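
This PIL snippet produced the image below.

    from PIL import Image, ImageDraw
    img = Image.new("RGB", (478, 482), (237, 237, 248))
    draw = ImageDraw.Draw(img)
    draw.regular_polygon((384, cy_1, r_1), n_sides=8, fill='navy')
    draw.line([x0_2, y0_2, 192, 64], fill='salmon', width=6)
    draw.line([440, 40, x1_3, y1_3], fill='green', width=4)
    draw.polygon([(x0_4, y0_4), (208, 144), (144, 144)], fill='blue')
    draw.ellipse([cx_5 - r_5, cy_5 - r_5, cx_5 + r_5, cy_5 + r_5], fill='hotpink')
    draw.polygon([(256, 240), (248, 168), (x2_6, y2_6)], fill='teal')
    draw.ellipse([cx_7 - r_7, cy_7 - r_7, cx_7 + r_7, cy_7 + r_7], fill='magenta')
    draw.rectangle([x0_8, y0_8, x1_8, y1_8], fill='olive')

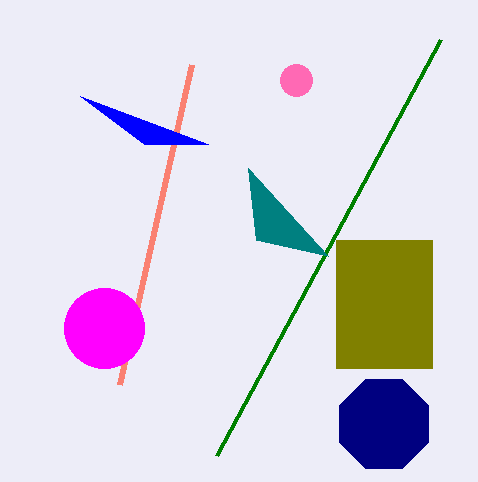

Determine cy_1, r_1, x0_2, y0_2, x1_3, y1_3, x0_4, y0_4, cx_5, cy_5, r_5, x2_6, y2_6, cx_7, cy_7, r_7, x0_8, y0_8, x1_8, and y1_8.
cy_1 = 424
r_1 = 48
x0_2 = 120
y0_2 = 384
x1_3 = 216
y1_3 = 456
x0_4 = 80
y0_4 = 96
cx_5 = 296
cy_5 = 80
r_5 = 16
x2_6 = 328
y2_6 = 256
cx_7 = 104
cy_7 = 328
r_7 = 40
x0_8 = 336
y0_8 = 240
x1_8 = 432
y1_8 = 368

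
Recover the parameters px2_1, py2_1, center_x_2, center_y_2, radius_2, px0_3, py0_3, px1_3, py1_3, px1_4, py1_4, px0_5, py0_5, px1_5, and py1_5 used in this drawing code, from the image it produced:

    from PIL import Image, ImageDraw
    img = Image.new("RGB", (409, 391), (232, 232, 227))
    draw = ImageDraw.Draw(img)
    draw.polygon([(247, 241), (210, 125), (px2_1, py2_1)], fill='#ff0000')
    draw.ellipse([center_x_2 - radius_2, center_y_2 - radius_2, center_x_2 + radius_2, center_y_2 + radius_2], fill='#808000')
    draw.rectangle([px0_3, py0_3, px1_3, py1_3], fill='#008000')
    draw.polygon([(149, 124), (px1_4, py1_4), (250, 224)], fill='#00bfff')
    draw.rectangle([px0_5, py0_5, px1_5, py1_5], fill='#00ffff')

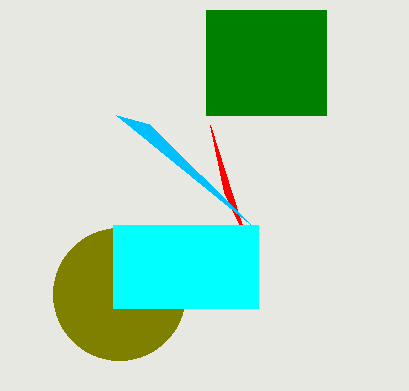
px2_1 = 224, py2_1 = 192, center_x_2 = 119, center_y_2 = 294, radius_2 = 66, px0_3 = 206, py0_3 = 10, px1_3 = 326, py1_3 = 115, px1_4 = 116, py1_4 = 115, px0_5 = 113, py0_5 = 225, px1_5 = 258, py1_5 = 308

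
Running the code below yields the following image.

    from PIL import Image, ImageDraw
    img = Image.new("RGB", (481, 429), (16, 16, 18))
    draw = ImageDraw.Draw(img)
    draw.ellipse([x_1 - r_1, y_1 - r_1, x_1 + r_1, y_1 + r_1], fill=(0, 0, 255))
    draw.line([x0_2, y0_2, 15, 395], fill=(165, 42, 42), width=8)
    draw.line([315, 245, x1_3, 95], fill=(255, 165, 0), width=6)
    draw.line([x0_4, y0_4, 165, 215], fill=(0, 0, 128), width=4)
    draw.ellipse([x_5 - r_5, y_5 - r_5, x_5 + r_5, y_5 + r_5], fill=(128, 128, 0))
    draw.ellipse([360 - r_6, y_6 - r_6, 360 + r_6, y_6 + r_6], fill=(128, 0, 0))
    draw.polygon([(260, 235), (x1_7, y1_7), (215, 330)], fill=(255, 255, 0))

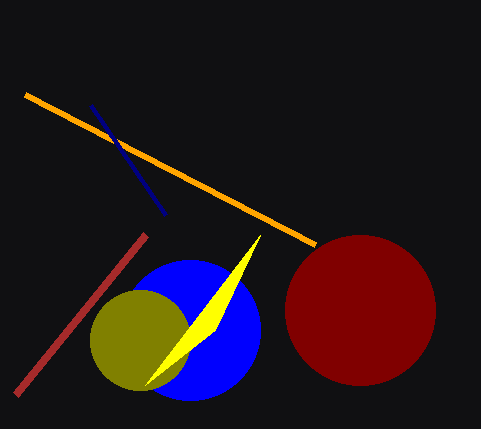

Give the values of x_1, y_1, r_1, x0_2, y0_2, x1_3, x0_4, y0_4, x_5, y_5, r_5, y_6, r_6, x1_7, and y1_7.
x_1 = 190; y_1 = 330; r_1 = 70; x0_2 = 145; y0_2 = 235; x1_3 = 25; x0_4 = 90; y0_4 = 105; x_5 = 140; y_5 = 340; r_5 = 50; y_6 = 310; r_6 = 75; x1_7 = 145; y1_7 = 385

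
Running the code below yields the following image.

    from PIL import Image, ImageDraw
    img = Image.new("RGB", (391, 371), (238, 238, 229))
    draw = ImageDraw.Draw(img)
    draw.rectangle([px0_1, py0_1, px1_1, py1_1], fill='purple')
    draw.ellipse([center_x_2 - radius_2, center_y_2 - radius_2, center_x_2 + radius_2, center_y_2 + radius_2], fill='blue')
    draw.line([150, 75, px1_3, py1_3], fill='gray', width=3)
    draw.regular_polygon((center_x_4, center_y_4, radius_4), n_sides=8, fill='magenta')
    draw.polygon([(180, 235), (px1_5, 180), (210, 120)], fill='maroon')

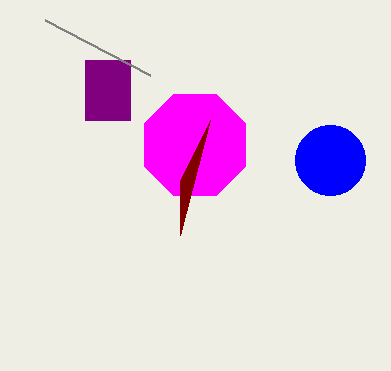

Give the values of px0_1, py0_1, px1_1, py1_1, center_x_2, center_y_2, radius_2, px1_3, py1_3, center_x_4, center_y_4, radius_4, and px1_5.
px0_1 = 85; py0_1 = 60; px1_1 = 130; py1_1 = 120; center_x_2 = 330; center_y_2 = 160; radius_2 = 35; px1_3 = 45; py1_3 = 20; center_x_4 = 195; center_y_4 = 145; radius_4 = 55; px1_5 = 180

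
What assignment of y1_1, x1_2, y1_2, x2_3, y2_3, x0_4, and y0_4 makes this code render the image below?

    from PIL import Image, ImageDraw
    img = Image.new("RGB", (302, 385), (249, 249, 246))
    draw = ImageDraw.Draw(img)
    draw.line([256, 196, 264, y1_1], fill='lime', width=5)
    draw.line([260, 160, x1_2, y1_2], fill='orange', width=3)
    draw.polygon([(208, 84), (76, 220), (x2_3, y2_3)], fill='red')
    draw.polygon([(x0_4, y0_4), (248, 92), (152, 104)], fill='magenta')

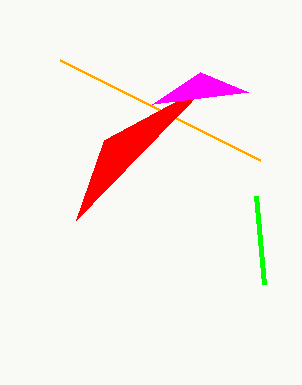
y1_1 = 284
x1_2 = 60
y1_2 = 60
x2_3 = 104
y2_3 = 140
x0_4 = 200
y0_4 = 72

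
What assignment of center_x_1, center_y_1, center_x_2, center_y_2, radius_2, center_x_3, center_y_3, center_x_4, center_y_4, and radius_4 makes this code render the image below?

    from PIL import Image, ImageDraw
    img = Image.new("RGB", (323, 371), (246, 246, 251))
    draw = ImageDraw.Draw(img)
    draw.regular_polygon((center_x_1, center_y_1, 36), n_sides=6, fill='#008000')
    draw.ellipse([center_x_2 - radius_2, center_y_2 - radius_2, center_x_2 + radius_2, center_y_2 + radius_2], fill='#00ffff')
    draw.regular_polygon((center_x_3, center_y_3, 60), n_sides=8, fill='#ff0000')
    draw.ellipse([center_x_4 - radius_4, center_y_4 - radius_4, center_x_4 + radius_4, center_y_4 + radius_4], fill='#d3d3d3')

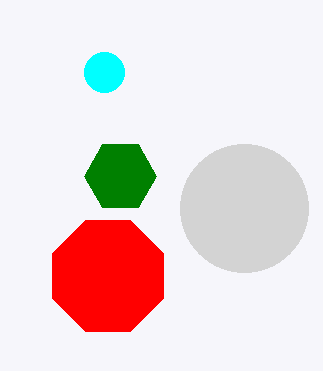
center_x_1 = 120
center_y_1 = 176
center_x_2 = 104
center_y_2 = 72
radius_2 = 20
center_x_3 = 108
center_y_3 = 276
center_x_4 = 244
center_y_4 = 208
radius_4 = 64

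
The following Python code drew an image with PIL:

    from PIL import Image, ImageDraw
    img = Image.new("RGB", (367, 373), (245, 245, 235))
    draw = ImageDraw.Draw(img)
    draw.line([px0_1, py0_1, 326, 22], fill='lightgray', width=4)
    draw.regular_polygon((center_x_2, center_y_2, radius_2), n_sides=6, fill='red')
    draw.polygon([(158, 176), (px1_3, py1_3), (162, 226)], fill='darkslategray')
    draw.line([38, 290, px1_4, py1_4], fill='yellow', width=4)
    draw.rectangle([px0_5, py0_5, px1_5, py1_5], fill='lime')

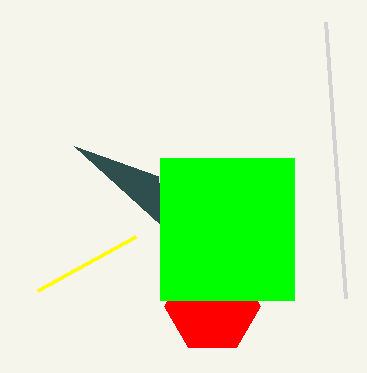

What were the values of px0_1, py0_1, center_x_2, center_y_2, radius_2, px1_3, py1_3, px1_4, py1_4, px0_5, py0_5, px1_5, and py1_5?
px0_1 = 346
py0_1 = 298
center_x_2 = 212
center_y_2 = 306
radius_2 = 48
px1_3 = 74
py1_3 = 146
px1_4 = 136
py1_4 = 236
px0_5 = 160
py0_5 = 158
px1_5 = 294
py1_5 = 300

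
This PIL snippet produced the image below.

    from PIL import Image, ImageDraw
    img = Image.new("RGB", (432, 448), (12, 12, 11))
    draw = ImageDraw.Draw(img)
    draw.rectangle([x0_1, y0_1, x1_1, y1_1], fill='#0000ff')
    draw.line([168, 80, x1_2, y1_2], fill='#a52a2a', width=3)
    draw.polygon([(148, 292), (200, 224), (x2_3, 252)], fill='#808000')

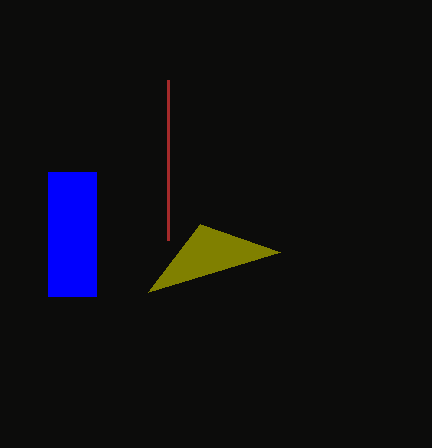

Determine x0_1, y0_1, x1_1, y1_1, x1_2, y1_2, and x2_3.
x0_1 = 48; y0_1 = 172; x1_1 = 96; y1_1 = 296; x1_2 = 168; y1_2 = 240; x2_3 = 280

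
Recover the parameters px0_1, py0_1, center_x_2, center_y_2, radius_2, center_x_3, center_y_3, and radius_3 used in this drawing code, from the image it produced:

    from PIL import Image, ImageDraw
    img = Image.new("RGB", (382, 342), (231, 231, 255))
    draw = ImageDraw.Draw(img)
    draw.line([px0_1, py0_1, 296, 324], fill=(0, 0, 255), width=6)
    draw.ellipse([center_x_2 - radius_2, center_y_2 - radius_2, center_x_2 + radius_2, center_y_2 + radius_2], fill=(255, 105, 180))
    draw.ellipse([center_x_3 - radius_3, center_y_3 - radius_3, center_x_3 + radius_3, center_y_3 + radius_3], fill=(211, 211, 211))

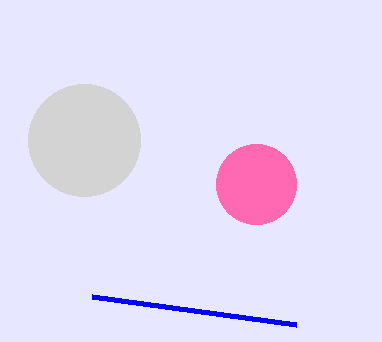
px0_1 = 92; py0_1 = 296; center_x_2 = 256; center_y_2 = 184; radius_2 = 40; center_x_3 = 84; center_y_3 = 140; radius_3 = 56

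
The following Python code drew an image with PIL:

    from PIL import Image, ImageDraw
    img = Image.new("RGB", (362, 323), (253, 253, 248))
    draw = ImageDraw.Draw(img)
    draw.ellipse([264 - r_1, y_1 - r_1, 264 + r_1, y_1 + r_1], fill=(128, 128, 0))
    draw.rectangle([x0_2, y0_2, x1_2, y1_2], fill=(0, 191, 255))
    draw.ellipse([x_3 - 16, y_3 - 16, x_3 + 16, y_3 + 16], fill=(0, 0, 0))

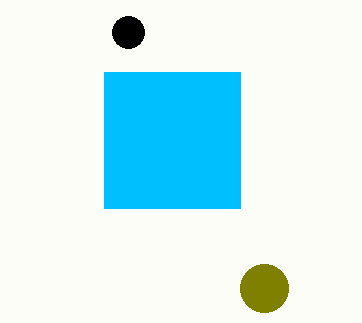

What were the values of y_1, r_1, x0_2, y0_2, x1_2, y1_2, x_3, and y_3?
y_1 = 288; r_1 = 24; x0_2 = 104; y0_2 = 72; x1_2 = 240; y1_2 = 208; x_3 = 128; y_3 = 32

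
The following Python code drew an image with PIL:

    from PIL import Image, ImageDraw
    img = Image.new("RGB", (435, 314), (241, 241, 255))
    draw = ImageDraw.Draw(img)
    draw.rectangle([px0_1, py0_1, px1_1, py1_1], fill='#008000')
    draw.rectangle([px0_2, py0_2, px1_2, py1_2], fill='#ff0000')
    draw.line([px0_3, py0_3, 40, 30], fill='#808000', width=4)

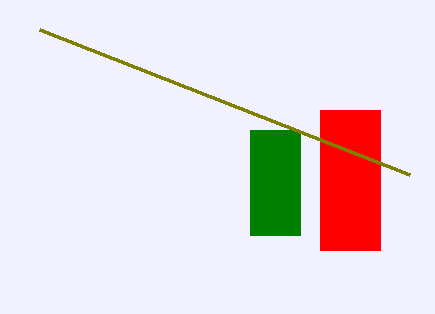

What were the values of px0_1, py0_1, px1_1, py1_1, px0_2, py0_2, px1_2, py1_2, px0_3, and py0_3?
px0_1 = 250
py0_1 = 130
px1_1 = 300
py1_1 = 235
px0_2 = 320
py0_2 = 110
px1_2 = 380
py1_2 = 250
px0_3 = 410
py0_3 = 175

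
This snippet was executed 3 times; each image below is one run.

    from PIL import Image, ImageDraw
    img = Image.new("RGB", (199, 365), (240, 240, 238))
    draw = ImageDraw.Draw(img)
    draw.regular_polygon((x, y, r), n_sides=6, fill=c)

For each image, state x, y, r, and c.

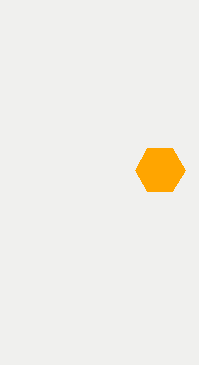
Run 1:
x = 160, y = 170, r = 25, c = 'orange'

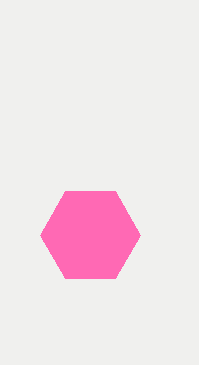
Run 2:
x = 90; y = 235; r = 50; c = 'hotpink'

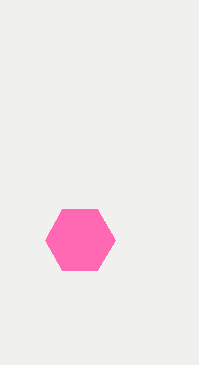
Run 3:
x = 80, y = 240, r = 35, c = 'hotpink'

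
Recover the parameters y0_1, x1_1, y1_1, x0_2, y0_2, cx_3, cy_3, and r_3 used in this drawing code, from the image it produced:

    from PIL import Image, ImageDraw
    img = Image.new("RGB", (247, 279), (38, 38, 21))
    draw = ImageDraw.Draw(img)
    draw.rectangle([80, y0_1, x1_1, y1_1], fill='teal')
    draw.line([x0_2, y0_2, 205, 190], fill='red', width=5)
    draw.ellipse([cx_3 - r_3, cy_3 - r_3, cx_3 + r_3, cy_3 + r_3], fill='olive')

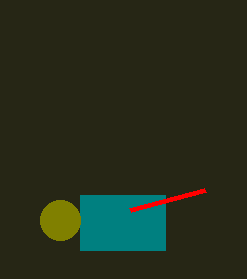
y0_1 = 195
x1_1 = 165
y1_1 = 250
x0_2 = 130
y0_2 = 210
cx_3 = 60
cy_3 = 220
r_3 = 20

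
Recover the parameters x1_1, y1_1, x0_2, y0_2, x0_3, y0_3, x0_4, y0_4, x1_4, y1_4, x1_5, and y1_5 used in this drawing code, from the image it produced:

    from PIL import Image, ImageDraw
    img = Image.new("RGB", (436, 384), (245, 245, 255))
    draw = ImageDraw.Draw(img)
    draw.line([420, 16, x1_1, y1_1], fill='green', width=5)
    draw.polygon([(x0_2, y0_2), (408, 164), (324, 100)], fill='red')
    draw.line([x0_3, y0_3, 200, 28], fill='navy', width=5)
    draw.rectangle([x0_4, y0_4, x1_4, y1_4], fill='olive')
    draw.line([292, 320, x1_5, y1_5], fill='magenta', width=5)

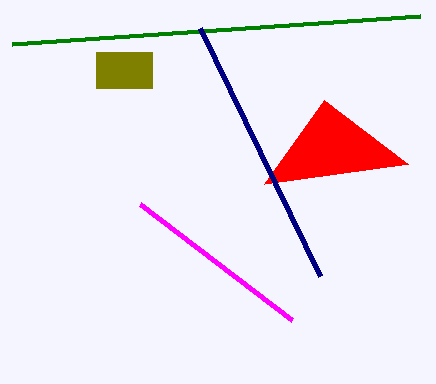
x1_1 = 12
y1_1 = 44
x0_2 = 264
y0_2 = 184
x0_3 = 320
y0_3 = 276
x0_4 = 96
y0_4 = 52
x1_4 = 152
y1_4 = 88
x1_5 = 140
y1_5 = 204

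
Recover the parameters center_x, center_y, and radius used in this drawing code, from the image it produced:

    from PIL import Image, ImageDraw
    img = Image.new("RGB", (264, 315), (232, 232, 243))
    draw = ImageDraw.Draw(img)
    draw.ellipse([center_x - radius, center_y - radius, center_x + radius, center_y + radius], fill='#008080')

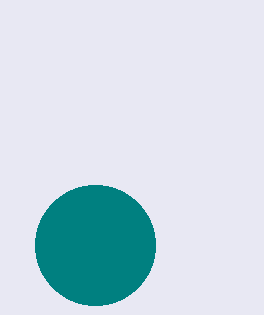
center_x = 95, center_y = 245, radius = 60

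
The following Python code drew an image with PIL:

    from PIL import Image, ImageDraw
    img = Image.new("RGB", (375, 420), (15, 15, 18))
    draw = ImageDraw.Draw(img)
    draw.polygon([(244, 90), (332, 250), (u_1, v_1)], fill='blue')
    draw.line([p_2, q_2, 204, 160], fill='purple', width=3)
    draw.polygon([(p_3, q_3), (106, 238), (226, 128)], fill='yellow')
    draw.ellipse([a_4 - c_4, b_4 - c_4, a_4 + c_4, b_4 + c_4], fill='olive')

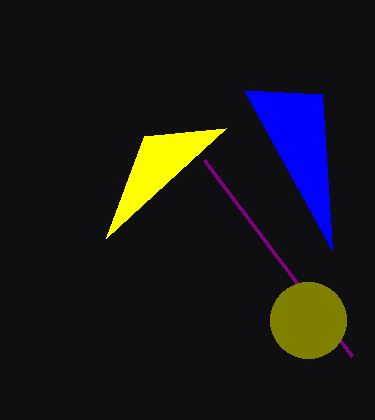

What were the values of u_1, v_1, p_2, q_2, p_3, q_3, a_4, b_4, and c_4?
u_1 = 322, v_1 = 94, p_2 = 352, q_2 = 356, p_3 = 144, q_3 = 136, a_4 = 308, b_4 = 320, c_4 = 38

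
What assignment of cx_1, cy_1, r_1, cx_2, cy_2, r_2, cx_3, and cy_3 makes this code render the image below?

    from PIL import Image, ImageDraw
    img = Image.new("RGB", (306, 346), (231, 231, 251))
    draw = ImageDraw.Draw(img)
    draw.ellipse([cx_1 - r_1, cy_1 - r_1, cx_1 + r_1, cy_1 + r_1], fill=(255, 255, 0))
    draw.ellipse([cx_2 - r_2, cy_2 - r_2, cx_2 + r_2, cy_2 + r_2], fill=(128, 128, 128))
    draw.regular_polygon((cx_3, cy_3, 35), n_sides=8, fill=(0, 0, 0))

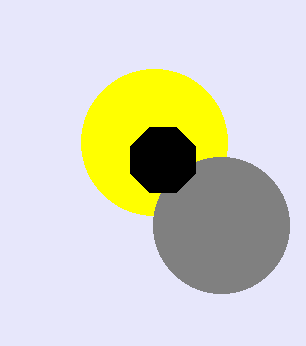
cx_1 = 154
cy_1 = 142
r_1 = 73
cx_2 = 221
cy_2 = 225
r_2 = 68
cx_3 = 163
cy_3 = 160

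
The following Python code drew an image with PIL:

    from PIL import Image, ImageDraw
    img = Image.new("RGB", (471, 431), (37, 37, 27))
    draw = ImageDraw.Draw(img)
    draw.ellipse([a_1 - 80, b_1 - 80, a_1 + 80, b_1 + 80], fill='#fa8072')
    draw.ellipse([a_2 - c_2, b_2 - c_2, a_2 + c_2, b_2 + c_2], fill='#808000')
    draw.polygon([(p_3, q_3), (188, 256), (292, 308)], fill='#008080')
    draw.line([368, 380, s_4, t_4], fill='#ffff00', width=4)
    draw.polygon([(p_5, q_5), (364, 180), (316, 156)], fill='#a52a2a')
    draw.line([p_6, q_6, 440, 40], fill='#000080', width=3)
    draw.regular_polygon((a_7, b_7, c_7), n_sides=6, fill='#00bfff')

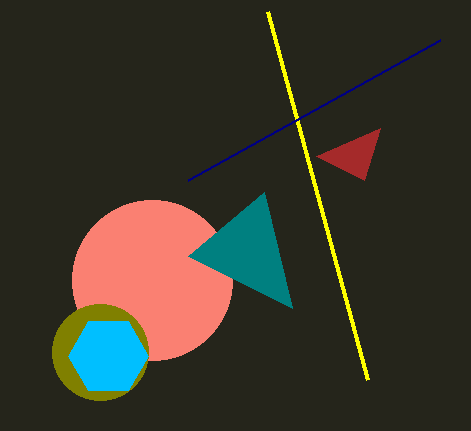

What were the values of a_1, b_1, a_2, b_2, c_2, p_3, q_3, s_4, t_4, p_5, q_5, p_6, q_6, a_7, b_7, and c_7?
a_1 = 152; b_1 = 280; a_2 = 100; b_2 = 352; c_2 = 48; p_3 = 264; q_3 = 192; s_4 = 268; t_4 = 12; p_5 = 380; q_5 = 128; p_6 = 188; q_6 = 180; a_7 = 108; b_7 = 356; c_7 = 40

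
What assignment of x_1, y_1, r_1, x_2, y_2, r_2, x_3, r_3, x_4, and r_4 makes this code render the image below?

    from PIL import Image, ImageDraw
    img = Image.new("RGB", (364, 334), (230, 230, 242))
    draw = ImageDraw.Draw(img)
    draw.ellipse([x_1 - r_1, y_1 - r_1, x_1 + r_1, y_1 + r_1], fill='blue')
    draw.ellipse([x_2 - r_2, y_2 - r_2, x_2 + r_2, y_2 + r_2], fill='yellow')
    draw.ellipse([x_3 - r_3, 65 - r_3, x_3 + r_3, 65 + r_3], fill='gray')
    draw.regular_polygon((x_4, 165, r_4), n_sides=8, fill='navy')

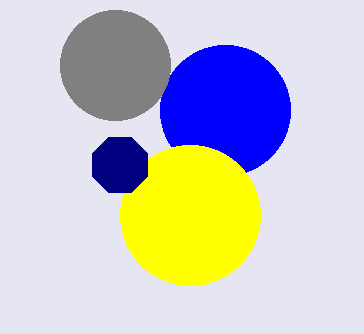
x_1 = 225, y_1 = 110, r_1 = 65, x_2 = 190, y_2 = 215, r_2 = 70, x_3 = 115, r_3 = 55, x_4 = 120, r_4 = 30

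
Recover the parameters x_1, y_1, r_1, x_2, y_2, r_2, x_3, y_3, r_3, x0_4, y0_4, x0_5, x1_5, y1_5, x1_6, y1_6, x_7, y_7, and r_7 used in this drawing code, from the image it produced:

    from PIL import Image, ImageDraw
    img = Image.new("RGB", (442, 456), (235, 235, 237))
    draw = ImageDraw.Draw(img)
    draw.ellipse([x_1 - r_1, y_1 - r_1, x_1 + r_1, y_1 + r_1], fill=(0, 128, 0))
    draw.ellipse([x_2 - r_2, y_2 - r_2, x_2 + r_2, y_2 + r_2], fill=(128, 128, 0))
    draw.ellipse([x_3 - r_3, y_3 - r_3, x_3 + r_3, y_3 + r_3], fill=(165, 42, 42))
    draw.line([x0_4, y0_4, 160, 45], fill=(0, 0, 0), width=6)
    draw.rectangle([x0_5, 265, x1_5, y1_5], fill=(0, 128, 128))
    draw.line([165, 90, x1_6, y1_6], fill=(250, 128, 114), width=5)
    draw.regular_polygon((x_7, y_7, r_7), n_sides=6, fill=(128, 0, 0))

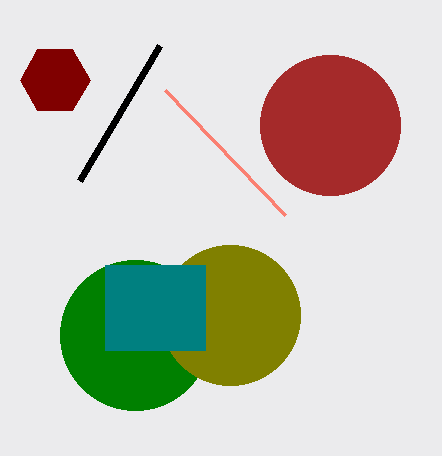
x_1 = 135, y_1 = 335, r_1 = 75, x_2 = 230, y_2 = 315, r_2 = 70, x_3 = 330, y_3 = 125, r_3 = 70, x0_4 = 80, y0_4 = 180, x0_5 = 105, x1_5 = 205, y1_5 = 350, x1_6 = 285, y1_6 = 215, x_7 = 55, y_7 = 80, r_7 = 35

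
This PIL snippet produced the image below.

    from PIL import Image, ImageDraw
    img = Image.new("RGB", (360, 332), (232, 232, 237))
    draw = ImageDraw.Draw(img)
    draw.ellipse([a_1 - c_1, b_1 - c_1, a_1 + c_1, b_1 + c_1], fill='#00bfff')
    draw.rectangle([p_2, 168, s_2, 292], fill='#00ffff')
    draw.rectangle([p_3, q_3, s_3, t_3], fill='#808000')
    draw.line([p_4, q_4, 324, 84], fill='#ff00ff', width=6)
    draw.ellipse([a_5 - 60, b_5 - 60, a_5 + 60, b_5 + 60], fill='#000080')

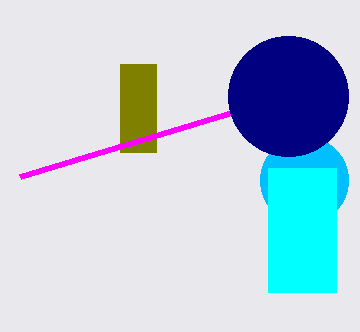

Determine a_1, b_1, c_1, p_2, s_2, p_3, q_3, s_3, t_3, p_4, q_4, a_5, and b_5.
a_1 = 304
b_1 = 180
c_1 = 44
p_2 = 268
s_2 = 336
p_3 = 120
q_3 = 64
s_3 = 156
t_3 = 152
p_4 = 20
q_4 = 176
a_5 = 288
b_5 = 96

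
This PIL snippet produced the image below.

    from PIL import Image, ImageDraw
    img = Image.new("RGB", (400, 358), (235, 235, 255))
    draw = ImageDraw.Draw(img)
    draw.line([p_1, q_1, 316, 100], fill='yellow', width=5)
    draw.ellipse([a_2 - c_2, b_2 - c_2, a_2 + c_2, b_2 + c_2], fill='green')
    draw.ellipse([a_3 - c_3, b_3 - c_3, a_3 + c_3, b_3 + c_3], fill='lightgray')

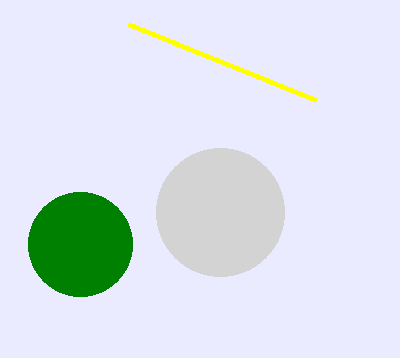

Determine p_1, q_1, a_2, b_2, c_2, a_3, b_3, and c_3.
p_1 = 128; q_1 = 24; a_2 = 80; b_2 = 244; c_2 = 52; a_3 = 220; b_3 = 212; c_3 = 64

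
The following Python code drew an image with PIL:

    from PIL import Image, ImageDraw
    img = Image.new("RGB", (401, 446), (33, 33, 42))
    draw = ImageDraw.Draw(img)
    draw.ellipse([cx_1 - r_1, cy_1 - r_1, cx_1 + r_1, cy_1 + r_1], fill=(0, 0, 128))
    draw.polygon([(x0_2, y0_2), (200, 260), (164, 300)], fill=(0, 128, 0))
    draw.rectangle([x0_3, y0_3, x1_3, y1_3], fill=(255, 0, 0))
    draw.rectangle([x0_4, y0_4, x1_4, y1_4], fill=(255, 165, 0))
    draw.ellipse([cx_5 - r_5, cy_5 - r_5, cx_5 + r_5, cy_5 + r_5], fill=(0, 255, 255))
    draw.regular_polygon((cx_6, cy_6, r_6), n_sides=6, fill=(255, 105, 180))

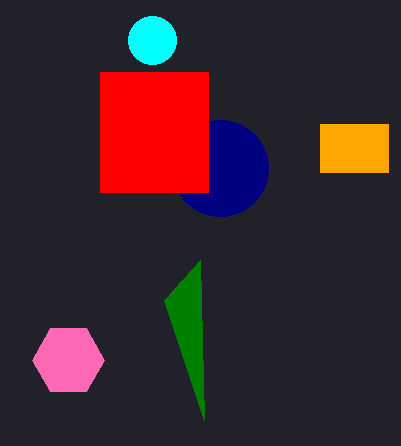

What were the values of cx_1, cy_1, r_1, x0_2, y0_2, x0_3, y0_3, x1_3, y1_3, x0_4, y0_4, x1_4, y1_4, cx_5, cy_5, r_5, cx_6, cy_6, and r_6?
cx_1 = 220
cy_1 = 168
r_1 = 48
x0_2 = 204
y0_2 = 420
x0_3 = 100
y0_3 = 72
x1_3 = 208
y1_3 = 192
x0_4 = 320
y0_4 = 124
x1_4 = 388
y1_4 = 172
cx_5 = 152
cy_5 = 40
r_5 = 24
cx_6 = 68
cy_6 = 360
r_6 = 36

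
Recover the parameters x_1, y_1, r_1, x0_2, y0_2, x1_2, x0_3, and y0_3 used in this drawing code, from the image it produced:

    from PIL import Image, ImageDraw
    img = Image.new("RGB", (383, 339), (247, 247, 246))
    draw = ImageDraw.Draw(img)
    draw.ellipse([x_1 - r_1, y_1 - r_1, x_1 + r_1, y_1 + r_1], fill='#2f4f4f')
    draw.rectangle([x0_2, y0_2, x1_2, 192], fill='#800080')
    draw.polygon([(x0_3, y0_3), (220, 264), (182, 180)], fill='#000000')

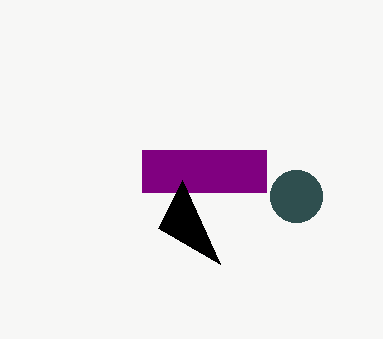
x_1 = 296; y_1 = 196; r_1 = 26; x0_2 = 142; y0_2 = 150; x1_2 = 266; x0_3 = 158; y0_3 = 228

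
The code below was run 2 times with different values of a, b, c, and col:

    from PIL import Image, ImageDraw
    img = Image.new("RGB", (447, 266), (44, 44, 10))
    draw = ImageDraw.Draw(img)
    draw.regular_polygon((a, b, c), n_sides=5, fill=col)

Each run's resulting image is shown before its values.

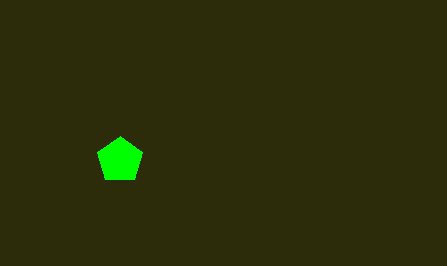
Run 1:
a = 120
b = 160
c = 24
col = 'lime'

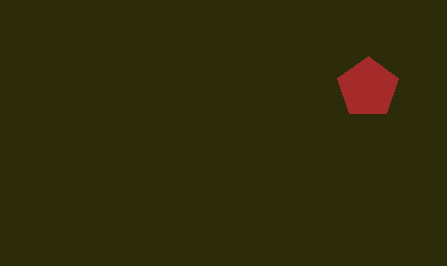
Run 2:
a = 368, b = 88, c = 32, col = 'brown'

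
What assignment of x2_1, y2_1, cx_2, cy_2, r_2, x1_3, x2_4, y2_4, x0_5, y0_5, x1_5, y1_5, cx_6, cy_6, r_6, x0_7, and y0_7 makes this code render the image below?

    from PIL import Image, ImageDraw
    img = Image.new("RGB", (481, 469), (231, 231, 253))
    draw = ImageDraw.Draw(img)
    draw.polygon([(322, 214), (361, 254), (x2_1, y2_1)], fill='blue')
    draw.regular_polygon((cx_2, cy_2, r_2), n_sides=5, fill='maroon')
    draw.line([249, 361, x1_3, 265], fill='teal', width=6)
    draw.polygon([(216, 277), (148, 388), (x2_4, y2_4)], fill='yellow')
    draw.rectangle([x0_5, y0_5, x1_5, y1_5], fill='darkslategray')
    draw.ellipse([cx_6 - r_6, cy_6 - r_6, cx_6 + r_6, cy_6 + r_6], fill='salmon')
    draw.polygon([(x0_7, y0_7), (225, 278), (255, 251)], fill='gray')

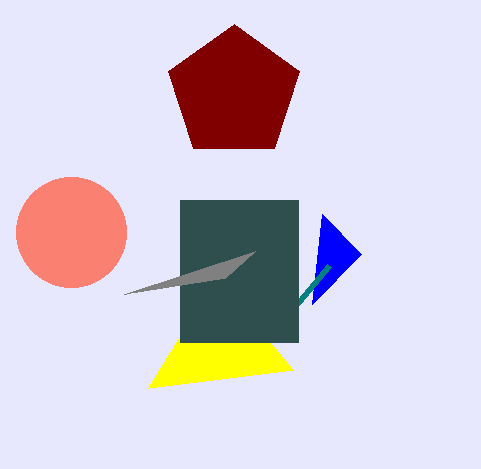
x2_1 = 312; y2_1 = 304; cx_2 = 234; cy_2 = 93; r_2 = 69; x1_3 = 329; x2_4 = 293; y2_4 = 370; x0_5 = 180; y0_5 = 200; x1_5 = 298; y1_5 = 342; cx_6 = 71; cy_6 = 232; r_6 = 55; x0_7 = 124; y0_7 = 294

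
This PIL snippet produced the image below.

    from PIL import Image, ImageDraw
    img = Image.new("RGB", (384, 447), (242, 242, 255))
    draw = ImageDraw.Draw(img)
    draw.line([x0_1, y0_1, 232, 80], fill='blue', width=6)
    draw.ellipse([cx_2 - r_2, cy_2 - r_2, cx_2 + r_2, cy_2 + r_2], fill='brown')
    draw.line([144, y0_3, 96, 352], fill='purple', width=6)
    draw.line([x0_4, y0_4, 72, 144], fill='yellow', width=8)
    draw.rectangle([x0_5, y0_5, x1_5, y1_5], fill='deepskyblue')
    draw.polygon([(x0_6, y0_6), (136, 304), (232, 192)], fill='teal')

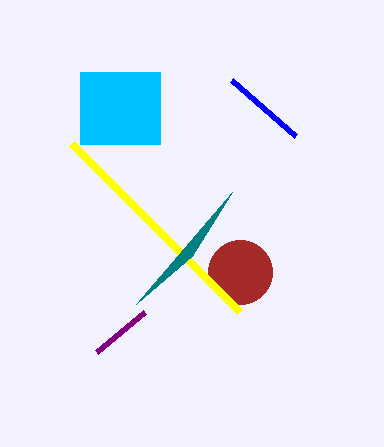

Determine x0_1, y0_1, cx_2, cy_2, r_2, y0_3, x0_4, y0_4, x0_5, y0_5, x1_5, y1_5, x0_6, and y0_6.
x0_1 = 296
y0_1 = 136
cx_2 = 240
cy_2 = 272
r_2 = 32
y0_3 = 312
x0_4 = 240
y0_4 = 312
x0_5 = 80
y0_5 = 72
x1_5 = 160
y1_5 = 144
x0_6 = 192
y0_6 = 256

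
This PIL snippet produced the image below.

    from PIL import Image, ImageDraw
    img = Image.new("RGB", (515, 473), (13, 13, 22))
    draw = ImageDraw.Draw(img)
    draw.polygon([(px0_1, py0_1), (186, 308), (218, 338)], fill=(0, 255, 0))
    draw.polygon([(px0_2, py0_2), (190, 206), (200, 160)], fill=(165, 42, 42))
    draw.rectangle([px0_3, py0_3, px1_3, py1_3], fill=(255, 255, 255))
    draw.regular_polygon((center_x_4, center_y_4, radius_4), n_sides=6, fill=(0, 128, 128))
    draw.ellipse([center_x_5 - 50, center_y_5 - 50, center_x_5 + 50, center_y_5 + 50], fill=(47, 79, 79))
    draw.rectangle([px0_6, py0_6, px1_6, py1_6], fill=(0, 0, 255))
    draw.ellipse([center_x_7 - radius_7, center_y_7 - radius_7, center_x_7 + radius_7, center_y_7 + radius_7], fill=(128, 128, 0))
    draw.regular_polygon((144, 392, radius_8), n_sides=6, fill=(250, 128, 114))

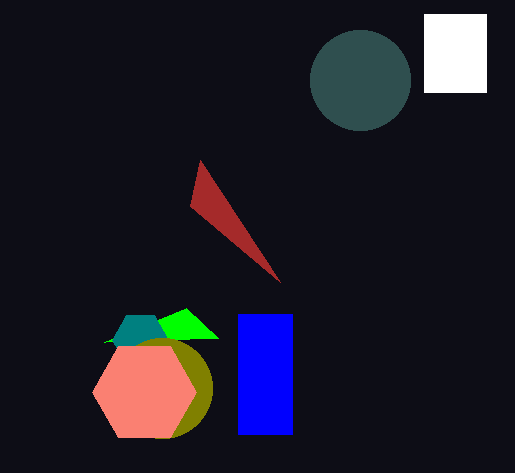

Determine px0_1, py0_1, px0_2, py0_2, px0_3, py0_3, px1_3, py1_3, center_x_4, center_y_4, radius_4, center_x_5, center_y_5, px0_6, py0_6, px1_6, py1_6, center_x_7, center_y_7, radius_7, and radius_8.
px0_1 = 104
py0_1 = 342
px0_2 = 280
py0_2 = 282
px0_3 = 424
py0_3 = 14
px1_3 = 486
py1_3 = 92
center_x_4 = 140
center_y_4 = 340
radius_4 = 28
center_x_5 = 360
center_y_5 = 80
px0_6 = 238
py0_6 = 314
px1_6 = 292
py1_6 = 434
center_x_7 = 162
center_y_7 = 388
radius_7 = 50
radius_8 = 52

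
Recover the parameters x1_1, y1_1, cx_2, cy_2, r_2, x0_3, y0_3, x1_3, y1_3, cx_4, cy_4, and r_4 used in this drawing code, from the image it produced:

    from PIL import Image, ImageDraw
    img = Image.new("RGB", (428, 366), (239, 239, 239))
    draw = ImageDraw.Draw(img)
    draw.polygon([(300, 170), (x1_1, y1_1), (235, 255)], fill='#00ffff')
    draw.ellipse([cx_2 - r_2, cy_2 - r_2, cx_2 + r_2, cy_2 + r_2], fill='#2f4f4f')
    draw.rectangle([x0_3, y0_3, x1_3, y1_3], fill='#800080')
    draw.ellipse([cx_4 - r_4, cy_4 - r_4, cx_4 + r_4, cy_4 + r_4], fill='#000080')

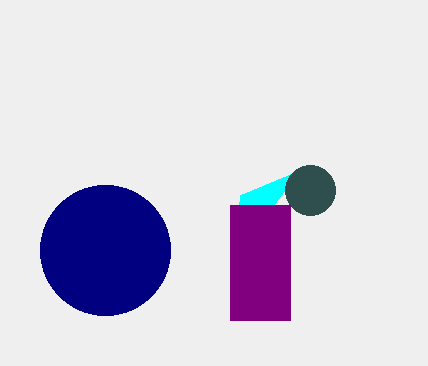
x1_1 = 240; y1_1 = 195; cx_2 = 310; cy_2 = 190; r_2 = 25; x0_3 = 230; y0_3 = 205; x1_3 = 290; y1_3 = 320; cx_4 = 105; cy_4 = 250; r_4 = 65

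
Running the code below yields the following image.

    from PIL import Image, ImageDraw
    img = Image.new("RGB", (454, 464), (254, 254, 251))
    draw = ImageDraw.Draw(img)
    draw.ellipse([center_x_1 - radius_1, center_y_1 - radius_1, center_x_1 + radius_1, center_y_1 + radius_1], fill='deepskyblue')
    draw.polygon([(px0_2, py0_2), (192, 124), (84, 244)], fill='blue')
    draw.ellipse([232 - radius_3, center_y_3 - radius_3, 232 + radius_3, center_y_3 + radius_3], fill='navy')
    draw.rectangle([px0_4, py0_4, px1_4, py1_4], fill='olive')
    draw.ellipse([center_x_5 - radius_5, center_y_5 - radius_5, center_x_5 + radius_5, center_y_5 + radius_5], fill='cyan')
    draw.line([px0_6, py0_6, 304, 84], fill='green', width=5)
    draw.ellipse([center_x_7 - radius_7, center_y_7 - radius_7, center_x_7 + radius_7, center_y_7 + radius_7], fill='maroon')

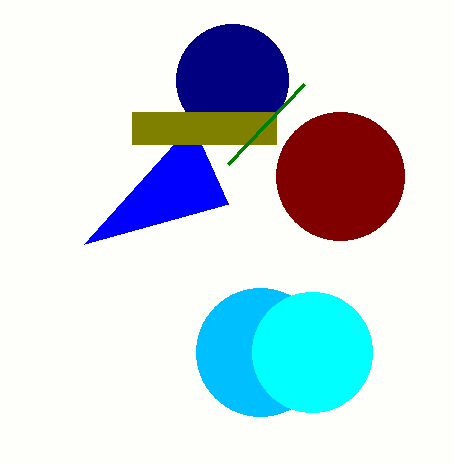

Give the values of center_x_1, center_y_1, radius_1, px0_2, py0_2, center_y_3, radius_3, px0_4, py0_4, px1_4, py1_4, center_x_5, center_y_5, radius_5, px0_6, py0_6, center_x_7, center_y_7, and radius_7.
center_x_1 = 260, center_y_1 = 352, radius_1 = 64, px0_2 = 228, py0_2 = 204, center_y_3 = 80, radius_3 = 56, px0_4 = 132, py0_4 = 112, px1_4 = 276, py1_4 = 144, center_x_5 = 312, center_y_5 = 352, radius_5 = 60, px0_6 = 228, py0_6 = 164, center_x_7 = 340, center_y_7 = 176, radius_7 = 64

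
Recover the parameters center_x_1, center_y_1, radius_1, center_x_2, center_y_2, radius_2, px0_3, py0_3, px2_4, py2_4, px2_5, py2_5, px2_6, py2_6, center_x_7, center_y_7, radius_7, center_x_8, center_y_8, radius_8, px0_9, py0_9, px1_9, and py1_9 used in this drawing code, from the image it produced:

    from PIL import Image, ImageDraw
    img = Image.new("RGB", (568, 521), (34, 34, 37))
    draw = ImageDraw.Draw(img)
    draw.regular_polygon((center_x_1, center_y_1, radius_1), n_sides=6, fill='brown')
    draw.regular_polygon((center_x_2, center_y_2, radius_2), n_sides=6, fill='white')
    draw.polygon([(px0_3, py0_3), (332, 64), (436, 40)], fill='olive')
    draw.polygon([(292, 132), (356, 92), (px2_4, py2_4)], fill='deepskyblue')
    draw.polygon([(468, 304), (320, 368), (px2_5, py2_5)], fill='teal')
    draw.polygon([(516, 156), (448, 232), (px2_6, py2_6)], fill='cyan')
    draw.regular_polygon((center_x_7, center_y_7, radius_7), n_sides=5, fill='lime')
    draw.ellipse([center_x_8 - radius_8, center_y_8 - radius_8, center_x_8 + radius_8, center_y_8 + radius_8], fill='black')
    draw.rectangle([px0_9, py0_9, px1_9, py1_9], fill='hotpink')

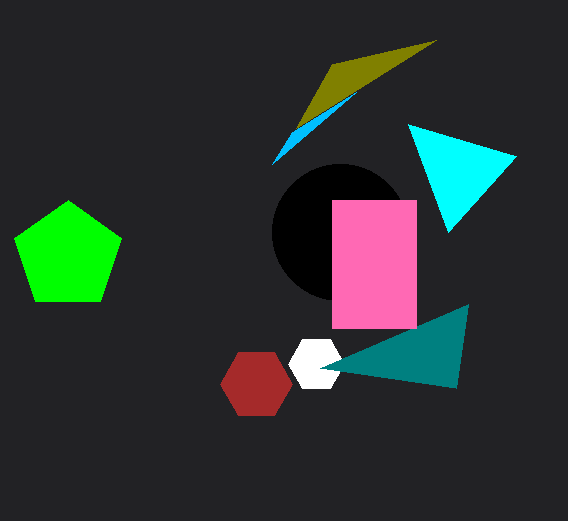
center_x_1 = 256, center_y_1 = 384, radius_1 = 36, center_x_2 = 316, center_y_2 = 364, radius_2 = 28, px0_3 = 296, py0_3 = 128, px2_4 = 272, py2_4 = 164, px2_5 = 456, py2_5 = 388, px2_6 = 408, py2_6 = 124, center_x_7 = 68, center_y_7 = 256, radius_7 = 56, center_x_8 = 340, center_y_8 = 232, radius_8 = 68, px0_9 = 332, py0_9 = 200, px1_9 = 416, py1_9 = 328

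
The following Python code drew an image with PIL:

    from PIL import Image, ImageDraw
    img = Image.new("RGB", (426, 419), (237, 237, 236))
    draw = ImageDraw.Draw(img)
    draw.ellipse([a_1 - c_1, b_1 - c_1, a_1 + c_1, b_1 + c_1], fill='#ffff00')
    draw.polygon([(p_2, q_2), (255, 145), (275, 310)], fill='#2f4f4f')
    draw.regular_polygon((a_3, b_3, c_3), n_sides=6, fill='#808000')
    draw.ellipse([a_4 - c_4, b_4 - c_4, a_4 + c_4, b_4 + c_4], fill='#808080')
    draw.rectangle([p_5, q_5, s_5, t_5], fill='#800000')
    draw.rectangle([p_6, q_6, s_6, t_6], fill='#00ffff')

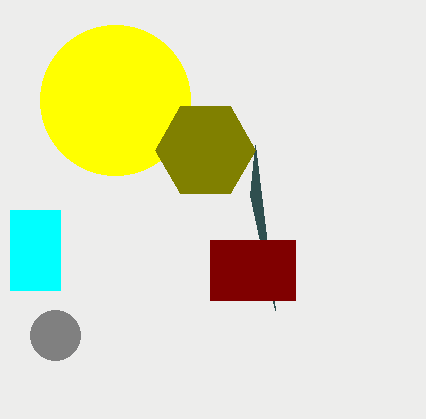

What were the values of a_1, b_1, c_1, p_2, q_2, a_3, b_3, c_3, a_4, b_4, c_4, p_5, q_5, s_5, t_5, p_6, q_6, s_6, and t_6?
a_1 = 115
b_1 = 100
c_1 = 75
p_2 = 250
q_2 = 195
a_3 = 205
b_3 = 150
c_3 = 50
a_4 = 55
b_4 = 335
c_4 = 25
p_5 = 210
q_5 = 240
s_5 = 295
t_5 = 300
p_6 = 10
q_6 = 210
s_6 = 60
t_6 = 290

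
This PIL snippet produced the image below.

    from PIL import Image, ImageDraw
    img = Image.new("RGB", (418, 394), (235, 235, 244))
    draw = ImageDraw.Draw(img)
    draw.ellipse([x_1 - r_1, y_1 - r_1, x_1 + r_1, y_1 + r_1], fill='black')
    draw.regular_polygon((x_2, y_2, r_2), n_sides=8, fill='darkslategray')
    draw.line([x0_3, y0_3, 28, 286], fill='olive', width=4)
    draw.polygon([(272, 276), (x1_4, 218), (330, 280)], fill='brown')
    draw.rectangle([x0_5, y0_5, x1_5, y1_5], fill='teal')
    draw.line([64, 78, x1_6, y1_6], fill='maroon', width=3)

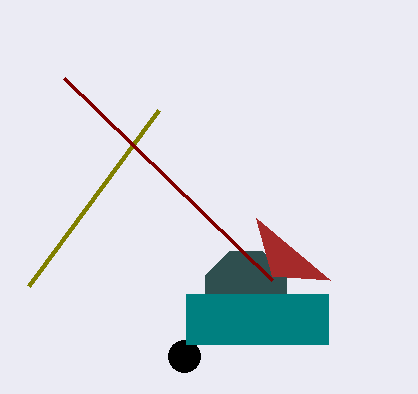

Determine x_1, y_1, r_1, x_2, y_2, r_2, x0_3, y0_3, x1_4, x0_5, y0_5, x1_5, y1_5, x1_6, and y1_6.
x_1 = 184
y_1 = 356
r_1 = 16
x_2 = 246
y_2 = 292
r_2 = 44
x0_3 = 158
y0_3 = 110
x1_4 = 256
x0_5 = 186
y0_5 = 294
x1_5 = 328
y1_5 = 344
x1_6 = 272
y1_6 = 280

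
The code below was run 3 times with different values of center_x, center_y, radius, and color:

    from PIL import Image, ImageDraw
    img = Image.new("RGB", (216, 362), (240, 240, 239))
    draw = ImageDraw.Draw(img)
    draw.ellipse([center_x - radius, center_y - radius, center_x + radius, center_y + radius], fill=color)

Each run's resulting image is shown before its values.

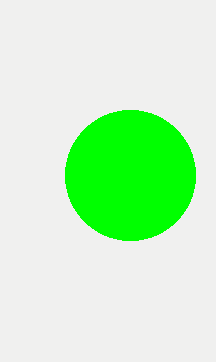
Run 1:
center_x = 130; center_y = 175; radius = 65; color = 'lime'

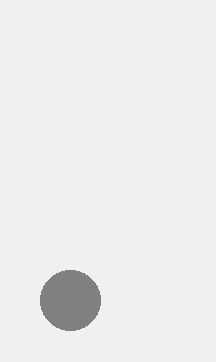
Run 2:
center_x = 70, center_y = 300, radius = 30, color = 'gray'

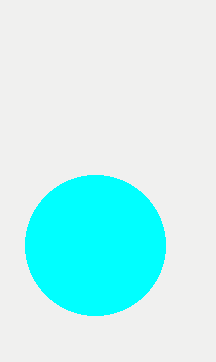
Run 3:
center_x = 95
center_y = 245
radius = 70
color = 'cyan'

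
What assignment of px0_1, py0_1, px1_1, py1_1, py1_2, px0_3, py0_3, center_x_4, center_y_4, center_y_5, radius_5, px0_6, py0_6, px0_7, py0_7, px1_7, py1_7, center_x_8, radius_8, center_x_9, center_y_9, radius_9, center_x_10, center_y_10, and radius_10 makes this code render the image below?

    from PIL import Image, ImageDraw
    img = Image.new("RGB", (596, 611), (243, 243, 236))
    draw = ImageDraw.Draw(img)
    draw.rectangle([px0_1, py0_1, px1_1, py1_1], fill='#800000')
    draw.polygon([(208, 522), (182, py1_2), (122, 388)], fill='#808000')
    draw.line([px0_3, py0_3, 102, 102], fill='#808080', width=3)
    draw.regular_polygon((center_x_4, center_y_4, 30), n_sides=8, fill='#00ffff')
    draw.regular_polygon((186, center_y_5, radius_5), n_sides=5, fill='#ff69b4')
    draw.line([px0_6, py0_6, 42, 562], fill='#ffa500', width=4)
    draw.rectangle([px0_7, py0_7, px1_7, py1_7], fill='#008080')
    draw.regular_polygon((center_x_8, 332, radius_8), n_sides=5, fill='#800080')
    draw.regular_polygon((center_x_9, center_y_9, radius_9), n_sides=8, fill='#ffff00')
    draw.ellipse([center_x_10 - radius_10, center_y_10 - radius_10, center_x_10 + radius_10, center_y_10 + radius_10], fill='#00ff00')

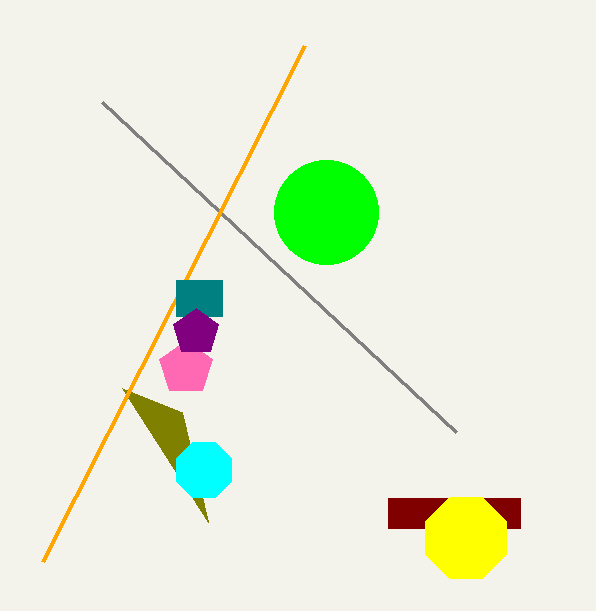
px0_1 = 388
py0_1 = 498
px1_1 = 520
py1_1 = 528
py1_2 = 412
px0_3 = 456
py0_3 = 432
center_x_4 = 204
center_y_4 = 470
center_y_5 = 368
radius_5 = 28
px0_6 = 304
py0_6 = 46
px0_7 = 176
py0_7 = 280
px1_7 = 222
py1_7 = 316
center_x_8 = 196
radius_8 = 24
center_x_9 = 466
center_y_9 = 538
radius_9 = 44
center_x_10 = 326
center_y_10 = 212
radius_10 = 52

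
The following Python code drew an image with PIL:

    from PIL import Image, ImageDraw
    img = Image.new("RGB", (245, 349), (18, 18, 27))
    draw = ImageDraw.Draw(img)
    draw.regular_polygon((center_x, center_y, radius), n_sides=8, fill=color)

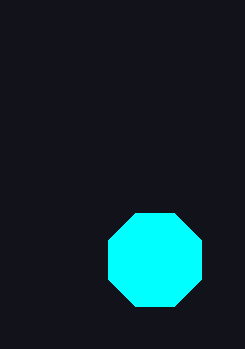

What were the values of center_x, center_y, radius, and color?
center_x = 155
center_y = 260
radius = 50
color = 'cyan'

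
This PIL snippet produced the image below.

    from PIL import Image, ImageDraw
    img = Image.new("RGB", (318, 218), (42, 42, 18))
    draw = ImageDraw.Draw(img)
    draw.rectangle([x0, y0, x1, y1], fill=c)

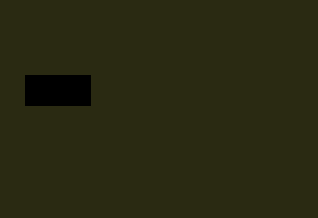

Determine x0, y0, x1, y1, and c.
x0 = 25; y0 = 75; x1 = 90; y1 = 105; c = 'black'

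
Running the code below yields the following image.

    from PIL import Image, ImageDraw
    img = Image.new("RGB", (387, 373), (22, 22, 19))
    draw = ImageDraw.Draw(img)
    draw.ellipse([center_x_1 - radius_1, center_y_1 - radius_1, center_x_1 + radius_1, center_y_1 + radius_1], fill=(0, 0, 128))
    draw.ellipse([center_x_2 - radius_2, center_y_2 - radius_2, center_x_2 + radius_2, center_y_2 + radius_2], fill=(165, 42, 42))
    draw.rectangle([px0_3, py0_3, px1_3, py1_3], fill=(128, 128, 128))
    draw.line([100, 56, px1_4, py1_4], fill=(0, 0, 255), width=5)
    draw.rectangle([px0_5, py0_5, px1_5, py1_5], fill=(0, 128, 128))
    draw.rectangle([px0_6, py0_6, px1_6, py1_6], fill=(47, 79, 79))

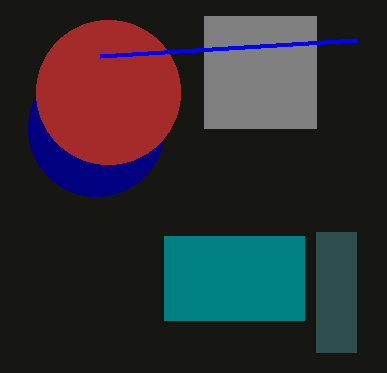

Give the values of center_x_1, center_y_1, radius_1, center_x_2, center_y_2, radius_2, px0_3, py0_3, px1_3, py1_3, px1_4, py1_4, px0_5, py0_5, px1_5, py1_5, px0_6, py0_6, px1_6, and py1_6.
center_x_1 = 96, center_y_1 = 128, radius_1 = 68, center_x_2 = 108, center_y_2 = 92, radius_2 = 72, px0_3 = 204, py0_3 = 16, px1_3 = 316, py1_3 = 128, px1_4 = 356, py1_4 = 40, px0_5 = 164, py0_5 = 236, px1_5 = 304, py1_5 = 320, px0_6 = 316, py0_6 = 232, px1_6 = 356, py1_6 = 352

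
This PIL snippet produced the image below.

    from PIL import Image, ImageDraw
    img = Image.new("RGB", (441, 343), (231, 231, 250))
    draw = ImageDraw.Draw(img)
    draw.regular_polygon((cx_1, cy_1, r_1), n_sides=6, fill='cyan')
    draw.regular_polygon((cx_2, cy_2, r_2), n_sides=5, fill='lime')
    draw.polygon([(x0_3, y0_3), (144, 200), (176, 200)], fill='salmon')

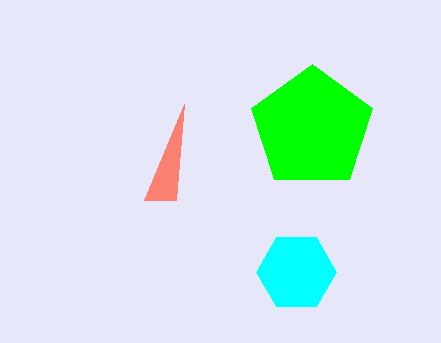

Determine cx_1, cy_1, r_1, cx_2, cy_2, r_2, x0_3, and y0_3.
cx_1 = 296, cy_1 = 272, r_1 = 40, cx_2 = 312, cy_2 = 128, r_2 = 64, x0_3 = 184, y0_3 = 104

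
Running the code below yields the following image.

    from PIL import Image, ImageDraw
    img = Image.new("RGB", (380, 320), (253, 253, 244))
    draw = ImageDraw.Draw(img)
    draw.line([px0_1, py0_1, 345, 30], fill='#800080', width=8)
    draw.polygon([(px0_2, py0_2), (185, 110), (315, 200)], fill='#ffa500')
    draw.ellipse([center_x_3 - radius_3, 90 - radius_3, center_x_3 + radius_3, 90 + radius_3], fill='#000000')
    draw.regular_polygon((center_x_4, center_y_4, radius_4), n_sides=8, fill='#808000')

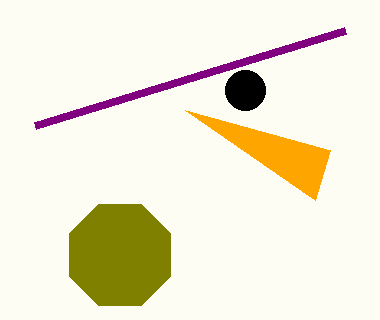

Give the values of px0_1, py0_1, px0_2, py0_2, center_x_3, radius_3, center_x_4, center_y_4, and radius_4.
px0_1 = 35
py0_1 = 125
px0_2 = 330
py0_2 = 150
center_x_3 = 245
radius_3 = 20
center_x_4 = 120
center_y_4 = 255
radius_4 = 55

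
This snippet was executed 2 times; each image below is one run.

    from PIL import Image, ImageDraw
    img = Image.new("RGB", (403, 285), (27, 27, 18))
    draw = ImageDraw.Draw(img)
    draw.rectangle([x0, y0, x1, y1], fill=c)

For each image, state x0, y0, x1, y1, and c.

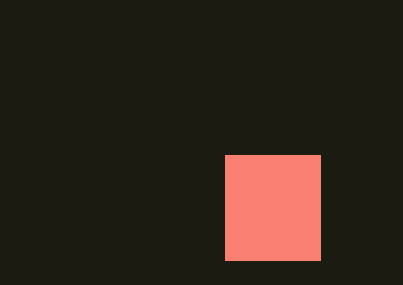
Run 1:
x0 = 225
y0 = 155
x1 = 320
y1 = 260
c = 'salmon'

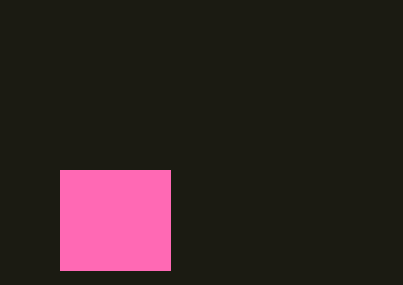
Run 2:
x0 = 60
y0 = 170
x1 = 170
y1 = 270
c = 'hotpink'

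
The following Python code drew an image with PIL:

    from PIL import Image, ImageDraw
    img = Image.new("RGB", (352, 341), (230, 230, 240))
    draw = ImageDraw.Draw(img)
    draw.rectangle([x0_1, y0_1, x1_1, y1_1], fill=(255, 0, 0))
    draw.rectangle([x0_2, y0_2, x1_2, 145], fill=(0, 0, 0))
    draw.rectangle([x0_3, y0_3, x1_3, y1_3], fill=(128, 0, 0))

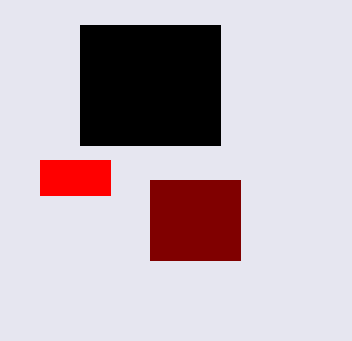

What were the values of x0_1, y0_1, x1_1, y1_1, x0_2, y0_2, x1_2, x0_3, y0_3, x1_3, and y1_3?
x0_1 = 40
y0_1 = 160
x1_1 = 110
y1_1 = 195
x0_2 = 80
y0_2 = 25
x1_2 = 220
x0_3 = 150
y0_3 = 180
x1_3 = 240
y1_3 = 260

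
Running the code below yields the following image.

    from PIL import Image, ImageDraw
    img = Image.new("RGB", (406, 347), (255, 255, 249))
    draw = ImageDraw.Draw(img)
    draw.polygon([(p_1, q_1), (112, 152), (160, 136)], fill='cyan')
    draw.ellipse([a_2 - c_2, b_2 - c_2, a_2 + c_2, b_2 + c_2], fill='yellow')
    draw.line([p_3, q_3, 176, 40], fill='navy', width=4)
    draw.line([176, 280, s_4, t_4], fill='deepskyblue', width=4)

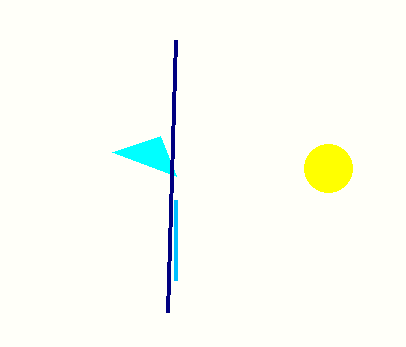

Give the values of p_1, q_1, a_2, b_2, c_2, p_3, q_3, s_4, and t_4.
p_1 = 176
q_1 = 176
a_2 = 328
b_2 = 168
c_2 = 24
p_3 = 168
q_3 = 312
s_4 = 176
t_4 = 200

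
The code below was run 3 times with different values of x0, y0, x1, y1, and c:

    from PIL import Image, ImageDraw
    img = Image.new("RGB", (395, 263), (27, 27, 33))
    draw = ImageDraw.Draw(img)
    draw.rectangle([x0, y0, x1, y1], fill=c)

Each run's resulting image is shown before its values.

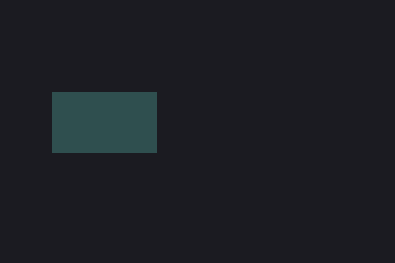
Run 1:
x0 = 52; y0 = 92; x1 = 156; y1 = 152; c = 'darkslategray'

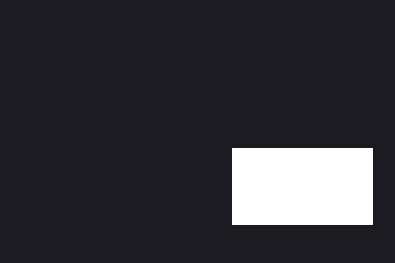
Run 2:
x0 = 232, y0 = 148, x1 = 372, y1 = 224, c = 'white'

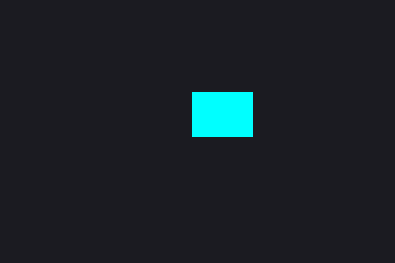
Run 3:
x0 = 192
y0 = 92
x1 = 252
y1 = 136
c = 'cyan'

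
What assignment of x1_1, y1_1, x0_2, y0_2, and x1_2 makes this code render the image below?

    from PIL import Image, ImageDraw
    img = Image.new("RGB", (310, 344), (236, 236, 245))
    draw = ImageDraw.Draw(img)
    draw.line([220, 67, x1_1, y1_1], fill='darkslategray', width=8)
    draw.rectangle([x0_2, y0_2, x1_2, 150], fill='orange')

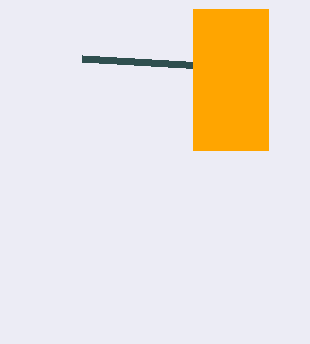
x1_1 = 82, y1_1 = 59, x0_2 = 193, y0_2 = 9, x1_2 = 268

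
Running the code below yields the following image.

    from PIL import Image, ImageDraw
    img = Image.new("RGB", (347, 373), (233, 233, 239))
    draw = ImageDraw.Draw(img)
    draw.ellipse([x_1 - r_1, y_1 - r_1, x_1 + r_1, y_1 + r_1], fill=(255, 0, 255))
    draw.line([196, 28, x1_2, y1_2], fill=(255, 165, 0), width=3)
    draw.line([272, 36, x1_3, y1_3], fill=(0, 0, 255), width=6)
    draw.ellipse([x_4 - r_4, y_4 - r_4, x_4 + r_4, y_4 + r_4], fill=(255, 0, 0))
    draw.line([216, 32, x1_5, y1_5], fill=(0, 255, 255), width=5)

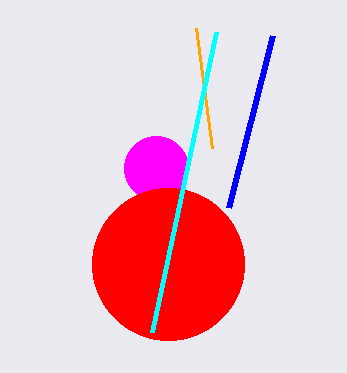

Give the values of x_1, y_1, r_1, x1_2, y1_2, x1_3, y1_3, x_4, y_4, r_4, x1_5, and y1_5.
x_1 = 156; y_1 = 168; r_1 = 32; x1_2 = 212; y1_2 = 148; x1_3 = 228; y1_3 = 208; x_4 = 168; y_4 = 264; r_4 = 76; x1_5 = 152; y1_5 = 332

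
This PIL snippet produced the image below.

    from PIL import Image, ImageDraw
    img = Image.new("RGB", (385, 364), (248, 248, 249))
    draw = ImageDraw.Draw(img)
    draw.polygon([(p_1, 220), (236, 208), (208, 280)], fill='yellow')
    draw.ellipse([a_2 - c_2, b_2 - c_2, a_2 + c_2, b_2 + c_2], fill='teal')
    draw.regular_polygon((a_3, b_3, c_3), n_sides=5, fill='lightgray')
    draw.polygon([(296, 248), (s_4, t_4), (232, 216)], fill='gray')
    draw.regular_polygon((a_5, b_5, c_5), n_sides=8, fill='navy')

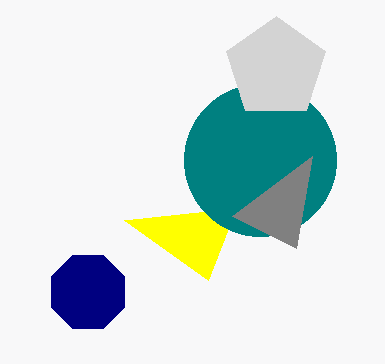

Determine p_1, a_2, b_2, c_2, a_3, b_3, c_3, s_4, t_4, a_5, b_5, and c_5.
p_1 = 124; a_2 = 260; b_2 = 160; c_2 = 76; a_3 = 276; b_3 = 68; c_3 = 52; s_4 = 312; t_4 = 156; a_5 = 88; b_5 = 292; c_5 = 40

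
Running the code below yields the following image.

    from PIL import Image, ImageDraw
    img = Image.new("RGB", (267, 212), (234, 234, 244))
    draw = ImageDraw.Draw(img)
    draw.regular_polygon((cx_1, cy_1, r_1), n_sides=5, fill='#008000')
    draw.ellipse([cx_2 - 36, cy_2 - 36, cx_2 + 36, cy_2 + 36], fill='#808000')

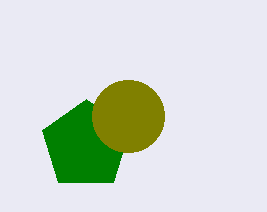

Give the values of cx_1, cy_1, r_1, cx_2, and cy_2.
cx_1 = 86; cy_1 = 145; r_1 = 46; cx_2 = 128; cy_2 = 116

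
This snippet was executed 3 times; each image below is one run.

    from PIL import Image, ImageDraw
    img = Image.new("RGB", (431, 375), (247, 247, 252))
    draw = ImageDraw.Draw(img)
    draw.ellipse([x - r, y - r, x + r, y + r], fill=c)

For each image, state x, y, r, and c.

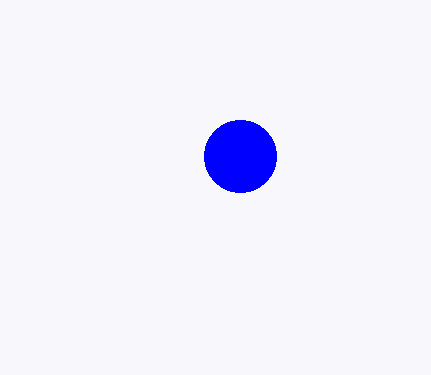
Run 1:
x = 240
y = 156
r = 36
c = 'blue'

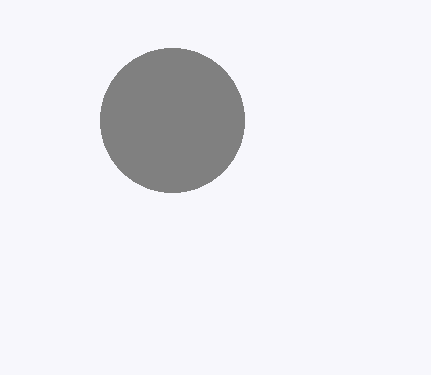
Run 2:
x = 172, y = 120, r = 72, c = 'gray'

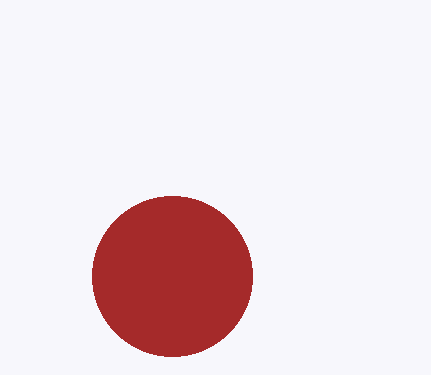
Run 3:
x = 172; y = 276; r = 80; c = 'brown'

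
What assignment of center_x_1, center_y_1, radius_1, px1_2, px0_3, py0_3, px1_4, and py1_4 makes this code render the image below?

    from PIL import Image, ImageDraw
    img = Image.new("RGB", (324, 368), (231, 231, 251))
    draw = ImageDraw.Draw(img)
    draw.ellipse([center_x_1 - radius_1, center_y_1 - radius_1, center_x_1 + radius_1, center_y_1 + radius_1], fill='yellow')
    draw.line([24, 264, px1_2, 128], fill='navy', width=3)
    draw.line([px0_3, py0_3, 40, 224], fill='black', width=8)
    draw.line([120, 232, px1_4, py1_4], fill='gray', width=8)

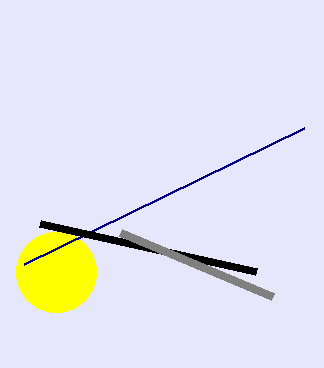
center_x_1 = 56
center_y_1 = 272
radius_1 = 40
px1_2 = 304
px0_3 = 256
py0_3 = 272
px1_4 = 272
py1_4 = 296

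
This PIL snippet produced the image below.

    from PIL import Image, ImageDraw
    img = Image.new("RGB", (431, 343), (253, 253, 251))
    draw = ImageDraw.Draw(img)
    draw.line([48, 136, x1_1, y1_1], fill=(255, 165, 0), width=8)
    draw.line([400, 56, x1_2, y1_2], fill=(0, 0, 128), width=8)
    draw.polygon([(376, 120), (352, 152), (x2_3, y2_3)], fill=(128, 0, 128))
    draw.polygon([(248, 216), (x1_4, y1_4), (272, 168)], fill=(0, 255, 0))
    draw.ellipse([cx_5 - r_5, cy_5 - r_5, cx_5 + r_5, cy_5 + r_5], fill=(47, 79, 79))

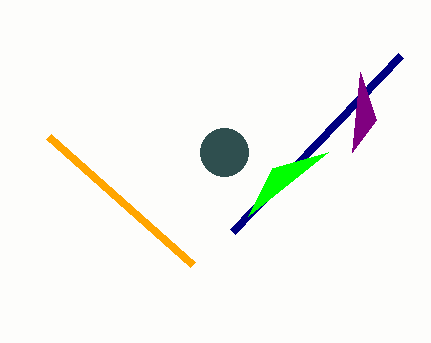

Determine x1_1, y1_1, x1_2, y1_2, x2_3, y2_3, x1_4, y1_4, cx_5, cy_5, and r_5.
x1_1 = 192
y1_1 = 264
x1_2 = 232
y1_2 = 232
x2_3 = 360
y2_3 = 72
x1_4 = 328
y1_4 = 152
cx_5 = 224
cy_5 = 152
r_5 = 24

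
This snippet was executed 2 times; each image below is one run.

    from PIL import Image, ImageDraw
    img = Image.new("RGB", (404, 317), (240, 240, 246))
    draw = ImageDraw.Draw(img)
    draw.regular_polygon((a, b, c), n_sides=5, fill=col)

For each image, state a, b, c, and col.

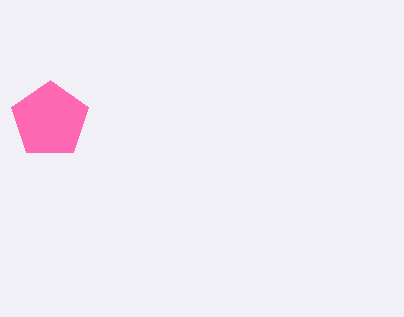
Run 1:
a = 50; b = 120; c = 40; col = 'hotpink'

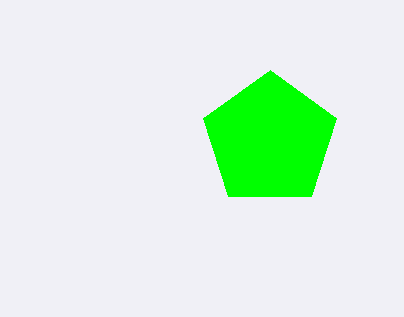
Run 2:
a = 270
b = 140
c = 70
col = 'lime'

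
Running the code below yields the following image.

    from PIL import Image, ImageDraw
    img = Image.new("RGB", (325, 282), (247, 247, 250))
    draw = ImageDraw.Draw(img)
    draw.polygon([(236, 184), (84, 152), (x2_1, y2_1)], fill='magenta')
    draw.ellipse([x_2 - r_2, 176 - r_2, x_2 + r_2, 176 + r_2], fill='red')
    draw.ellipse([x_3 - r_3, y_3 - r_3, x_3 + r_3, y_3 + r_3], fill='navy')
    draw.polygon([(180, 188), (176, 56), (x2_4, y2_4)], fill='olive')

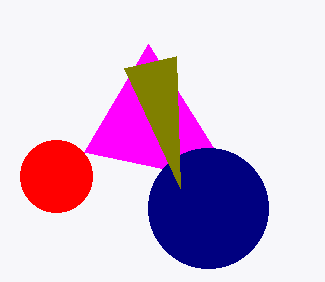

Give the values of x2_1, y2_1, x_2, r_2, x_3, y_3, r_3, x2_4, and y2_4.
x2_1 = 148; y2_1 = 44; x_2 = 56; r_2 = 36; x_3 = 208; y_3 = 208; r_3 = 60; x2_4 = 124; y2_4 = 68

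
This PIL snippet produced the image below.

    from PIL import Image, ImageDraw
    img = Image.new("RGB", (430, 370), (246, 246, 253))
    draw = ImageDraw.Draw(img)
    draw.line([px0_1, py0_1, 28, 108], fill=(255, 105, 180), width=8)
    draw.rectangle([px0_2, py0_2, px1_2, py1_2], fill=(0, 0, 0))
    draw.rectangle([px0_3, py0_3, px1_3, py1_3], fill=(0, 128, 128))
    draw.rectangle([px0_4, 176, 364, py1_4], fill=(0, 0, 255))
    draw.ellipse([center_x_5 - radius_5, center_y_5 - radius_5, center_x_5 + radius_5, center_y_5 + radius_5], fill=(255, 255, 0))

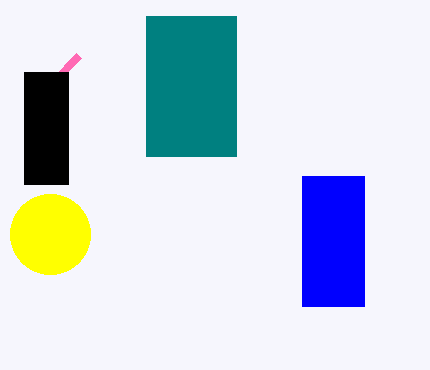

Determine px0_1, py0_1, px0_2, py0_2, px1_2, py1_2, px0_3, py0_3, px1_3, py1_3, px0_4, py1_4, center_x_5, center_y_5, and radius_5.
px0_1 = 78; py0_1 = 56; px0_2 = 24; py0_2 = 72; px1_2 = 68; py1_2 = 184; px0_3 = 146; py0_3 = 16; px1_3 = 236; py1_3 = 156; px0_4 = 302; py1_4 = 306; center_x_5 = 50; center_y_5 = 234; radius_5 = 40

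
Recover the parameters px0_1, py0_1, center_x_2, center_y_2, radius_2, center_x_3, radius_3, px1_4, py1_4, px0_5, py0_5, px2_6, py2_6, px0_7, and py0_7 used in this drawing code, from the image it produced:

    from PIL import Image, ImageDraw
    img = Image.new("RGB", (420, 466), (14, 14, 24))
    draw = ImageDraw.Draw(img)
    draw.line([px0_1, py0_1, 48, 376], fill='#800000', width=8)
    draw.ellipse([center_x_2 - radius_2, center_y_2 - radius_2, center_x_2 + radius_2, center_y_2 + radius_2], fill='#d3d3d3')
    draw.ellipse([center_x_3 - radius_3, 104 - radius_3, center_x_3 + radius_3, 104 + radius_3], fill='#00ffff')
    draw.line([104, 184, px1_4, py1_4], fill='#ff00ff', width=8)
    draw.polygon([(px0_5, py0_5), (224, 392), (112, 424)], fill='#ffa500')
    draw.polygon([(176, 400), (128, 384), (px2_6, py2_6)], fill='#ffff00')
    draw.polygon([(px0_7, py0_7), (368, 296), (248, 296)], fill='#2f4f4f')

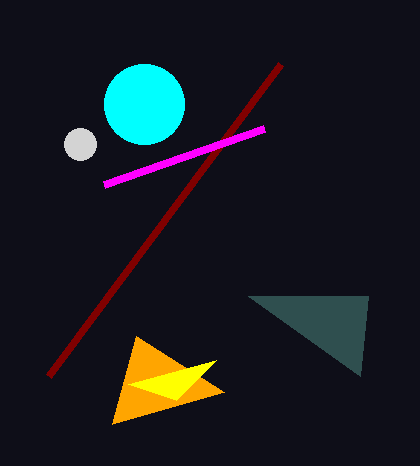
px0_1 = 280; py0_1 = 64; center_x_2 = 80; center_y_2 = 144; radius_2 = 16; center_x_3 = 144; radius_3 = 40; px1_4 = 264; py1_4 = 128; px0_5 = 136; py0_5 = 336; px2_6 = 216; py2_6 = 360; px0_7 = 360; py0_7 = 376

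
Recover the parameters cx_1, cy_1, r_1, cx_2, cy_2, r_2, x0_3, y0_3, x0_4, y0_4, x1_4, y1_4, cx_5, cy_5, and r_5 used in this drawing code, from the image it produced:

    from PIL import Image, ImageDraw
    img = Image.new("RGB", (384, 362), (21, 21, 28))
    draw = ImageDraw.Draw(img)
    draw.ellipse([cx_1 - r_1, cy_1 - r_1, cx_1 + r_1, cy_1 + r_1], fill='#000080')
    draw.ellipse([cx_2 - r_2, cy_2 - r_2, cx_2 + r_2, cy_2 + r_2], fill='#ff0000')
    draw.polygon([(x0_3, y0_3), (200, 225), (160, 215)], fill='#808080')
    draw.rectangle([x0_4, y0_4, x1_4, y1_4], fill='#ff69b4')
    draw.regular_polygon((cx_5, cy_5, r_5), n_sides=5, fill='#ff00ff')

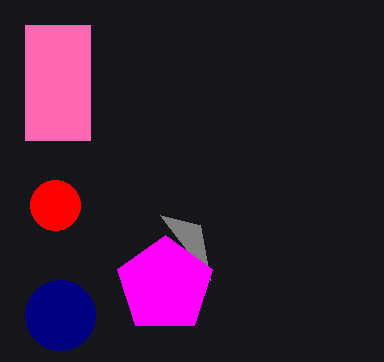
cx_1 = 60; cy_1 = 315; r_1 = 35; cx_2 = 55; cy_2 = 205; r_2 = 25; x0_3 = 210; y0_3 = 280; x0_4 = 25; y0_4 = 25; x1_4 = 90; y1_4 = 140; cx_5 = 165; cy_5 = 285; r_5 = 50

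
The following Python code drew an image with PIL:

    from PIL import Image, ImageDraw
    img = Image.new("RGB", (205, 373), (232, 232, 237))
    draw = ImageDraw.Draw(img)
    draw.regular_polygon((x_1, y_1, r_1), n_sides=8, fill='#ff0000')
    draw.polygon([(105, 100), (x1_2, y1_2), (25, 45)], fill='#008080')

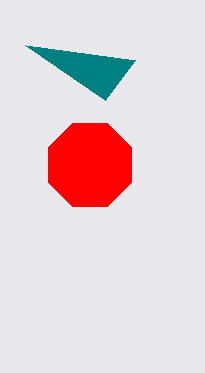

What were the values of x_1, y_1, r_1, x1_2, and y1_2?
x_1 = 90; y_1 = 165; r_1 = 45; x1_2 = 135; y1_2 = 60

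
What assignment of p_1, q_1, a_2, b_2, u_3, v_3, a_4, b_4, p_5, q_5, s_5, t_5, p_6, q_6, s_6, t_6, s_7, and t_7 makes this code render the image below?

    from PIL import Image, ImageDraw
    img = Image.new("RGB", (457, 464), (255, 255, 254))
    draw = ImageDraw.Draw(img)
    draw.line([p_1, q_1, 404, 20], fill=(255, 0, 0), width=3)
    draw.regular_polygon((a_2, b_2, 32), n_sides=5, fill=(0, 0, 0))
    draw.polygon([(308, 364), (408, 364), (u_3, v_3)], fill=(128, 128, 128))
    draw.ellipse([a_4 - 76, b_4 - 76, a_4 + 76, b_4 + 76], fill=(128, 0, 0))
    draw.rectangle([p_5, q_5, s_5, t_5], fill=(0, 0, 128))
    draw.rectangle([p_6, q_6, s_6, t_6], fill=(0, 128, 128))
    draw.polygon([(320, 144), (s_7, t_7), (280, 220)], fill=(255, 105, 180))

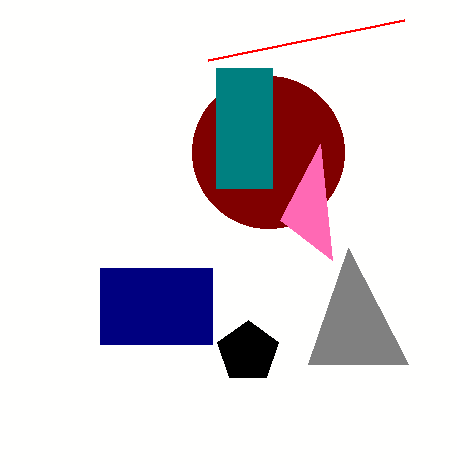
p_1 = 208; q_1 = 60; a_2 = 248; b_2 = 352; u_3 = 348; v_3 = 248; a_4 = 268; b_4 = 152; p_5 = 100; q_5 = 268; s_5 = 212; t_5 = 344; p_6 = 216; q_6 = 68; s_6 = 272; t_6 = 188; s_7 = 332; t_7 = 260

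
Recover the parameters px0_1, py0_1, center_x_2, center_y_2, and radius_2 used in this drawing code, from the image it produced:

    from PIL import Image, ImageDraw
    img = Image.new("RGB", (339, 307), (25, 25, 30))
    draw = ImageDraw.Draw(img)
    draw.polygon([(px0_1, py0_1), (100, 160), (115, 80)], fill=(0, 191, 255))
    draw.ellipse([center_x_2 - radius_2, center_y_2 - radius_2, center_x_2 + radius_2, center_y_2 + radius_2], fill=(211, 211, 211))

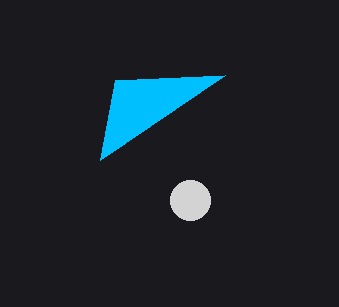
px0_1 = 225
py0_1 = 75
center_x_2 = 190
center_y_2 = 200
radius_2 = 20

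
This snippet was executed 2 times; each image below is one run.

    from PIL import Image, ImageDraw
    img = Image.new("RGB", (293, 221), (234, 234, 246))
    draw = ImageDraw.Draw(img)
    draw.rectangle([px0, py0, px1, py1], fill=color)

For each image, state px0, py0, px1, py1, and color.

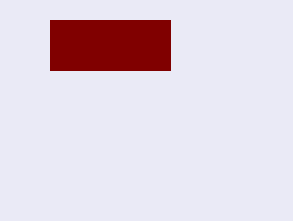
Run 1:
px0 = 50, py0 = 20, px1 = 170, py1 = 70, color = 'maroon'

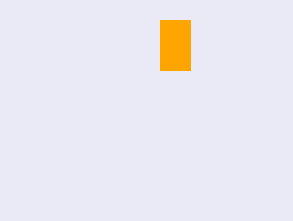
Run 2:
px0 = 160
py0 = 20
px1 = 190
py1 = 70
color = 'orange'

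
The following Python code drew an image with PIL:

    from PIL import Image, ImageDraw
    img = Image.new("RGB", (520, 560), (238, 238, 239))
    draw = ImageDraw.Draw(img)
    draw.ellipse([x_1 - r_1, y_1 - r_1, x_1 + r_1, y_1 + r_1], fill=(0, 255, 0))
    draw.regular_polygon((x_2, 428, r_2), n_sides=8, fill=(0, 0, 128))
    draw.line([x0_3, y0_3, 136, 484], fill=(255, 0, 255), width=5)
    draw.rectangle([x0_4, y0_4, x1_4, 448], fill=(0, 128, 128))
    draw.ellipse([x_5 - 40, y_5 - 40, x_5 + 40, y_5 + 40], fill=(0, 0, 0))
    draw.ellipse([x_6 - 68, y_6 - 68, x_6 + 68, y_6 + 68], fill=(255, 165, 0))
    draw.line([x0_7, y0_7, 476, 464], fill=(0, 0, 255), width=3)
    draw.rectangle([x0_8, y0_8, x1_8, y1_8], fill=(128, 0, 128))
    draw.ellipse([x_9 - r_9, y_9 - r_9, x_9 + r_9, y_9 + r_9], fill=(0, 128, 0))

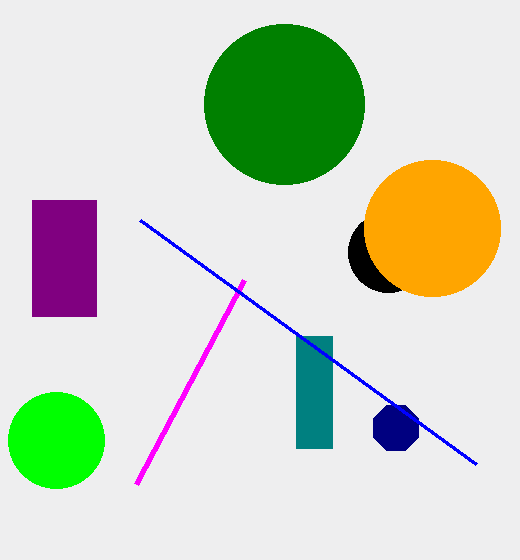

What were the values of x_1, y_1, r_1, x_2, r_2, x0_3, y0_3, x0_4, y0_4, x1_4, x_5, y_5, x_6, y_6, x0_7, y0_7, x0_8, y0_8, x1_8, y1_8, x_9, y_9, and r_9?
x_1 = 56
y_1 = 440
r_1 = 48
x_2 = 396
r_2 = 24
x0_3 = 244
y0_3 = 280
x0_4 = 296
y0_4 = 336
x1_4 = 332
x_5 = 388
y_5 = 252
x_6 = 432
y_6 = 228
x0_7 = 140
y0_7 = 220
x0_8 = 32
y0_8 = 200
x1_8 = 96
y1_8 = 316
x_9 = 284
y_9 = 104
r_9 = 80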